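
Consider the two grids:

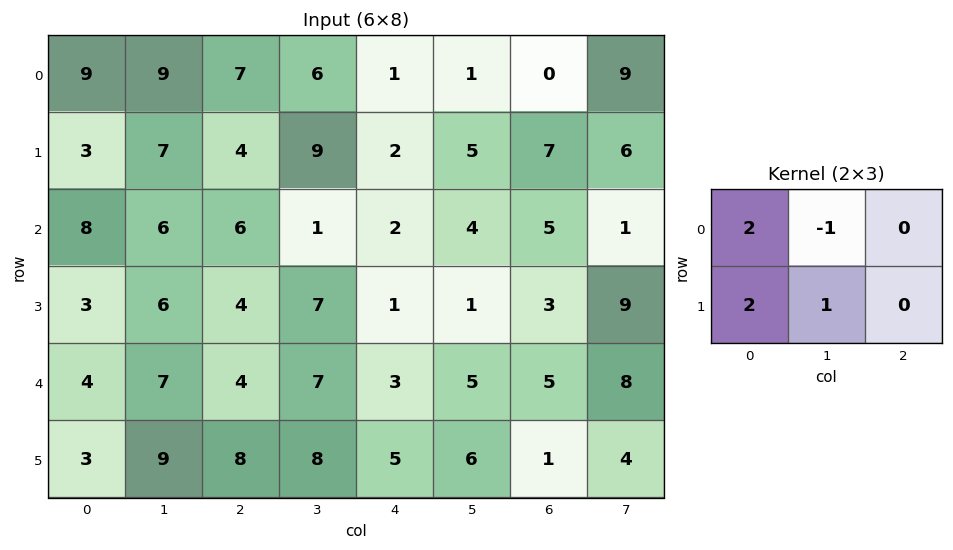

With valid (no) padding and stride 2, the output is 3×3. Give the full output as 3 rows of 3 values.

Output[0,0]: The receptive field on the input at this output position is [9 9 7 / 3 7 4]. Elementwise product with the kernel and sum: 9·2 + 9·-1 + 3·2 + 7·1.

22 25 10
22 26 3
16 25 17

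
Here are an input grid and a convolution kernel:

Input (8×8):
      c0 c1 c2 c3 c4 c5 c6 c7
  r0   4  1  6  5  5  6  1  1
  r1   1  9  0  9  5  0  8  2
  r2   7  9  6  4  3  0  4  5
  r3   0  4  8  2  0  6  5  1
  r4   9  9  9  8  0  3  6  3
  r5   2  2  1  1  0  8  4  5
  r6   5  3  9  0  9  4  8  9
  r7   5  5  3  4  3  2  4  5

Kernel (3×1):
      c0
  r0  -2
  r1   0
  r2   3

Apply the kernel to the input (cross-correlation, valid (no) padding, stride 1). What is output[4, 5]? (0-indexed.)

The receptive field on the input at this output position is [3 / 8 / 4]. Elementwise product with the kernel and sum: 3·-2 + 4·3.

6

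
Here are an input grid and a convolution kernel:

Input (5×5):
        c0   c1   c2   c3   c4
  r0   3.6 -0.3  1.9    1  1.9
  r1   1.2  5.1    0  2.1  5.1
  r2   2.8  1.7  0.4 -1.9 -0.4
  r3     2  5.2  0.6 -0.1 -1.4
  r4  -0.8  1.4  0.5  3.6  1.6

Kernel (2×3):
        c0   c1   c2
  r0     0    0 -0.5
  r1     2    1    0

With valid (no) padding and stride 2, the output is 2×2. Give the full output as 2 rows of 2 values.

6.55 1.15
9 1.3

Output[0,0]: The receptive field on the input at this output position is [3.6 -0.3 1.9 / 1.2 5.1 0]. Elementwise product with the kernel and sum: 1.9·-0.5 + 1.2·2 + 5.1·1.
Output[0,1]: The receptive field on the input at this output position is [1.9 1 1.9 / 0 2.1 5.1]. Elementwise product with the kernel and sum: 1.9·-0.5 + 0·2 + 2.1·1.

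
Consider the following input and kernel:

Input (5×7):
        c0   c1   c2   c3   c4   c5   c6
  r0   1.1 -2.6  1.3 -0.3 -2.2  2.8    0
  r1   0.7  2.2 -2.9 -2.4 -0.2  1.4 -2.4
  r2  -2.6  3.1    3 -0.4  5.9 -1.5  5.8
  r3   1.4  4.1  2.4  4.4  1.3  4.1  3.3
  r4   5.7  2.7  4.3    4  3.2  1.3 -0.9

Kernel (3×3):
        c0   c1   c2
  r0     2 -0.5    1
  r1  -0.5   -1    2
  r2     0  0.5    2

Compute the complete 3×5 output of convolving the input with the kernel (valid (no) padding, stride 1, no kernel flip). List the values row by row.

4 -8.45 15.6 7.45 -1.05
8.45 8.1 10.7 -3.15 15.3
6.2 18.8 17.5 3.65 19.05

Output[0,0]: The receptive field on the input at this output position is [1.1 -2.6 1.3 / 0.7 2.2 -2.9 / -2.6 3.1 3]. Elementwise product with the kernel and sum: 1.1·2 + -2.6·-0.5 + 1.3·1 + 0.7·-0.5 + 2.2·-1 + -2.9·2 + 3.1·0.5 + 3·2.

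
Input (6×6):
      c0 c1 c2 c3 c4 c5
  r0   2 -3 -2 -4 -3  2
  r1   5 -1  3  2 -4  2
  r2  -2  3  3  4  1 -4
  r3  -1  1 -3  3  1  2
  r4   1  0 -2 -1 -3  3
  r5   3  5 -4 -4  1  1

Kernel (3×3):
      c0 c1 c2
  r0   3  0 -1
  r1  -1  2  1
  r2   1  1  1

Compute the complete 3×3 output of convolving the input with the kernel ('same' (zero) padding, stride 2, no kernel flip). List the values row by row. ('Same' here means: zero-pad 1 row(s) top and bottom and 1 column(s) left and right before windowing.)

5 -1 0
0 3 4
9 -8 3

Output[0,0]: The receptive field on the zero-padded input at this output position is [0 0 0 / 0 2 -3 / 0 5 -1]. Elementwise product with the kernel and sum: 0·3 + 0·-1 + 0·-1 + 2·2 + -3·1 + 0·1 + 5·1 + -1·1.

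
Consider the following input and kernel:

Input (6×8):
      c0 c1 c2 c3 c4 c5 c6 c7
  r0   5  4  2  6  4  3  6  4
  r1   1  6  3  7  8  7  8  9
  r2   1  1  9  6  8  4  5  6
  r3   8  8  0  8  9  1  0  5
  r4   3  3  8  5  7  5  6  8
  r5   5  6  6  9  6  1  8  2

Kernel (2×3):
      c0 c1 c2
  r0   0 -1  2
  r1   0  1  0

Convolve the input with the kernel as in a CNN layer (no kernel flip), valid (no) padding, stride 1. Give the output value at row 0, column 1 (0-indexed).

13

The receptive field on the input at this output position is [4 2 6 / 6 3 7]. Elementwise product with the kernel and sum: 2·-1 + 6·2 + 3·1.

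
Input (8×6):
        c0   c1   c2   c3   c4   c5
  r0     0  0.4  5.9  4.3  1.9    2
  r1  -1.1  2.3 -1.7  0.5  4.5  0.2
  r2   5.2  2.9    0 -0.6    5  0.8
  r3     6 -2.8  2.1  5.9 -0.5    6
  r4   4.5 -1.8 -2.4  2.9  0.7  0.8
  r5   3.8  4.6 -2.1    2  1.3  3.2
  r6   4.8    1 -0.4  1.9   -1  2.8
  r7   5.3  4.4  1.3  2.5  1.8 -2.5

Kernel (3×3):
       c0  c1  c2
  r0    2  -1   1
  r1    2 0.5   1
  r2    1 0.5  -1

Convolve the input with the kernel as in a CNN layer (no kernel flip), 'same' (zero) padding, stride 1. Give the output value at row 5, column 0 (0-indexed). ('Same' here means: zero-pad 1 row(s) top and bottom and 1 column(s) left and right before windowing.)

1.6

The receptive field on the zero-padded input at this output position is [0 4.5 -1.8 / 0 3.8 4.6 / 0 4.8 1]. Elementwise product with the kernel and sum: 0·2 + 4.5·-1 + -1.8·1 + 0·2 + 3.8·0.5 + 4.6·1 + 0·1 + 4.8·0.5 + 1·-1.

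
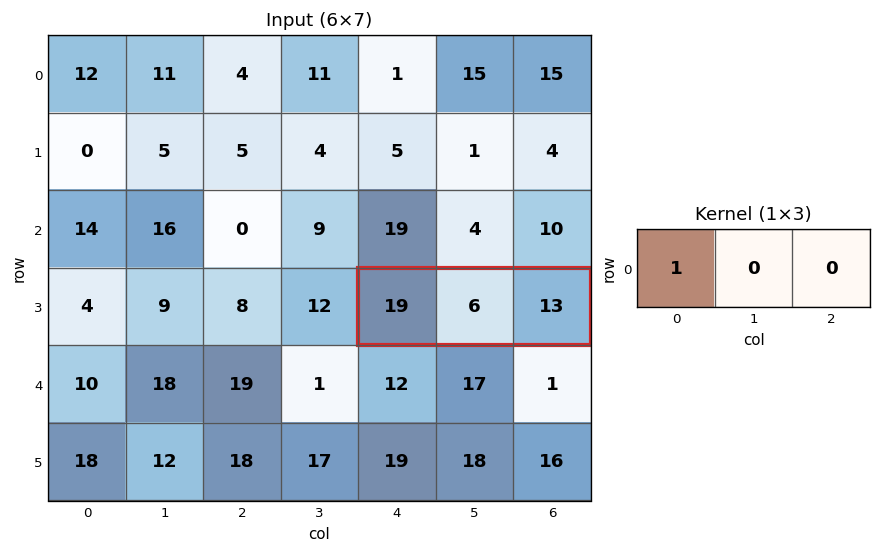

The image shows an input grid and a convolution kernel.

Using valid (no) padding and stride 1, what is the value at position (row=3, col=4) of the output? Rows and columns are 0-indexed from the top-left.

The receptive field on the input at this output position is [19 6 13]. Elementwise product with the kernel and sum: 19·1.

19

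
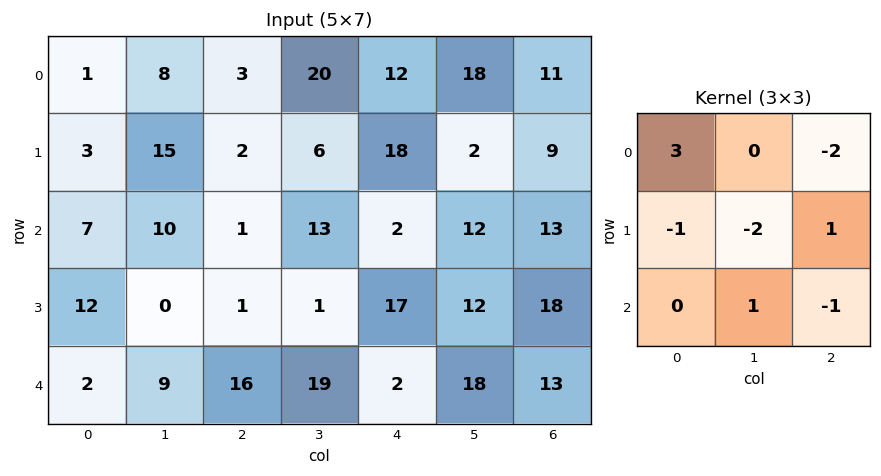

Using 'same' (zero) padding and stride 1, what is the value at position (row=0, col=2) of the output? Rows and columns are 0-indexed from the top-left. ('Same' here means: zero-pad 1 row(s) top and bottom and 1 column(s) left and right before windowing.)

The receptive field on the zero-padded input at this output position is [0 0 0 / 8 3 20 / 15 2 6]. Elementwise product with the kernel and sum: 0·3 + 0·-2 + 8·-1 + 3·-2 + 20·1 + 2·1 + 6·-1.

2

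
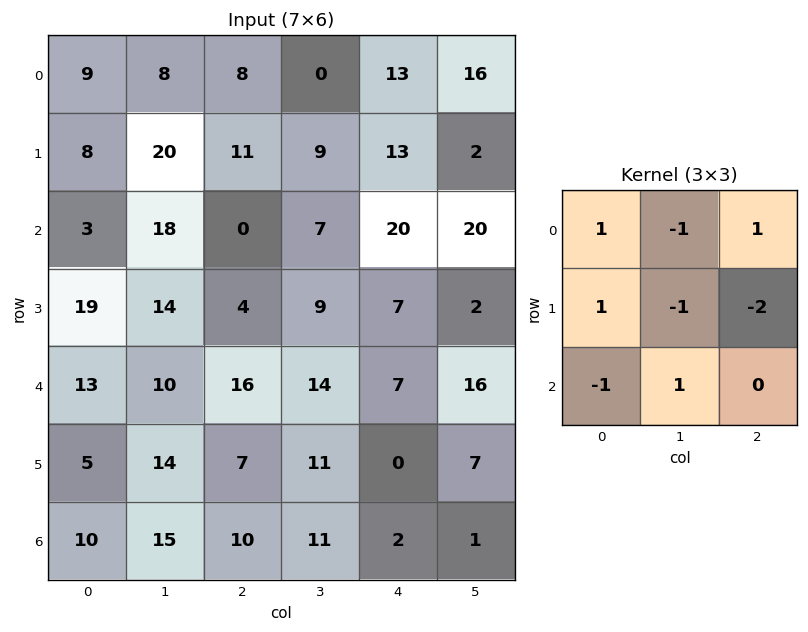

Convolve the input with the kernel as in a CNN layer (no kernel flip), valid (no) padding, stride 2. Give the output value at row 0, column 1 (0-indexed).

The receptive field on the input at this output position is [8 0 13 / 11 9 13 / 0 7 20]. Elementwise product with the kernel and sum: 8·1 + 0·-1 + 13·1 + 11·1 + 9·-1 + 13·-2 + 0·-1 + 7·1.

4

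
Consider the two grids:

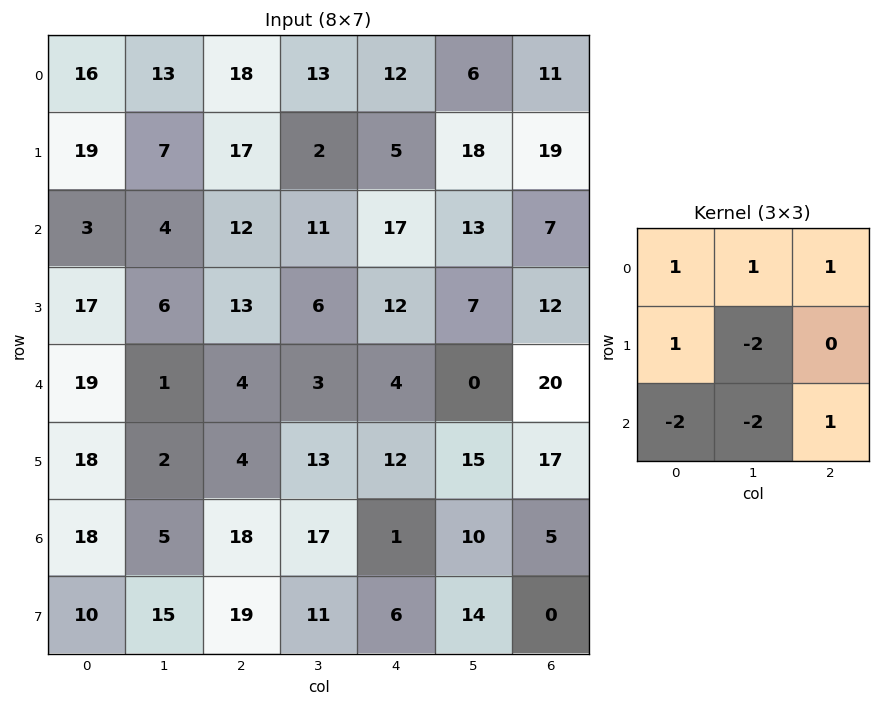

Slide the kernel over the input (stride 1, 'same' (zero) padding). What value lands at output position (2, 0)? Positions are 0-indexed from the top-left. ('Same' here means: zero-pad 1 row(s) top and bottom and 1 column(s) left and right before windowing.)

The receptive field on the zero-padded input at this output position is [0 19 7 / 0 3 4 / 0 17 6]. Elementwise product with the kernel and sum: 0·1 + 19·1 + 7·1 + 0·1 + 3·-2 + 0·-2 + 17·-2 + 6·1.

-8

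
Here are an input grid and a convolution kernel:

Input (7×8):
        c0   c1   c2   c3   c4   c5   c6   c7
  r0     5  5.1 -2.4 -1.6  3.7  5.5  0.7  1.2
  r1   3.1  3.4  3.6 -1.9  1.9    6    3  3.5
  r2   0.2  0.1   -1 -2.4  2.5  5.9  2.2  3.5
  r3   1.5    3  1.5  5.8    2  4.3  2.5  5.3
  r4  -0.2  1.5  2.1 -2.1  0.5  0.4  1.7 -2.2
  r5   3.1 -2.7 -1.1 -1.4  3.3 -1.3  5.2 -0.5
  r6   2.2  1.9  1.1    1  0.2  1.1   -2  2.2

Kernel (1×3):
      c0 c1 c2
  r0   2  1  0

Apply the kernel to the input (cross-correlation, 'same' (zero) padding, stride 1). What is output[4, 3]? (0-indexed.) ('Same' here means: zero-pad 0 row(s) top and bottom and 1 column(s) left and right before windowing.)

The receptive field on the zero-padded input at this output position is [2.1 -2.1 0.5]. Elementwise product with the kernel and sum: 2.1·2 + -2.1·1.

2.1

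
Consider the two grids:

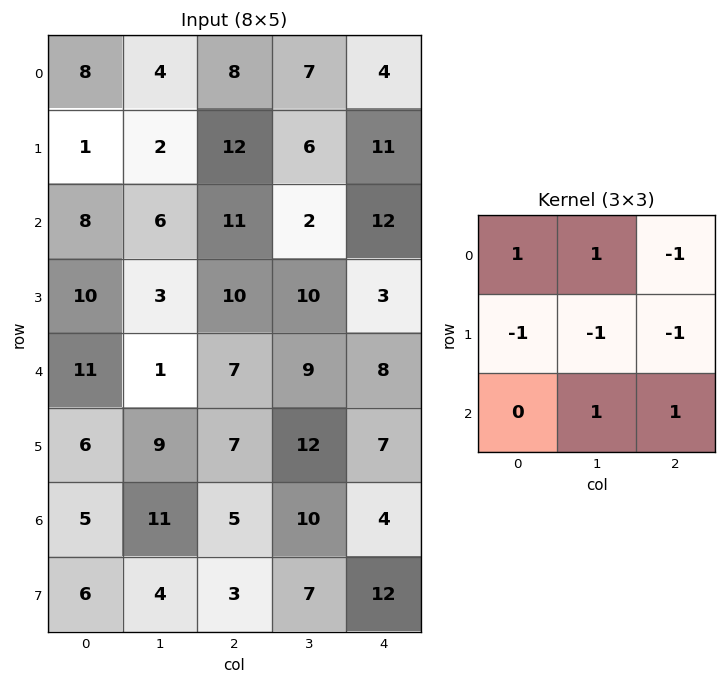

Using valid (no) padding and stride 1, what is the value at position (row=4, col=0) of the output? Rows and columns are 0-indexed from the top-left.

The receptive field on the input at this output position is [11 1 7 / 6 9 7 / 5 11 5]. Elementwise product with the kernel and sum: 11·1 + 1·1 + 7·-1 + 6·-1 + 9·-1 + 7·-1 + 11·1 + 5·1.

-1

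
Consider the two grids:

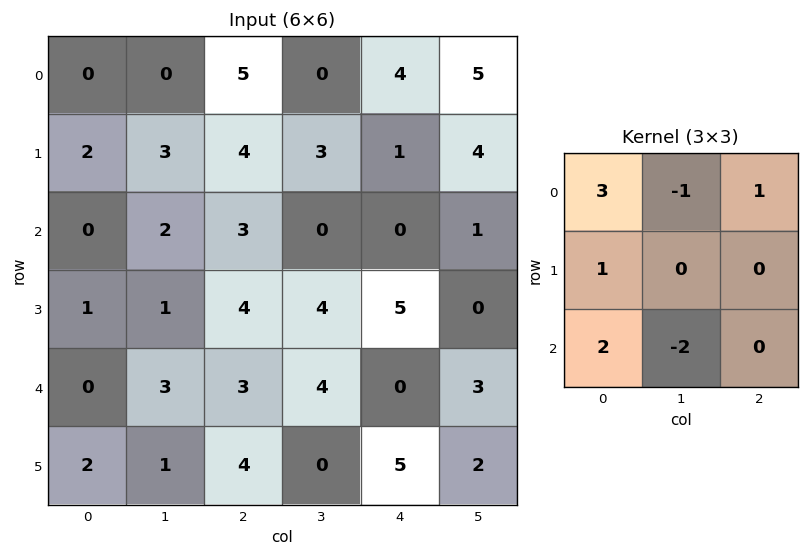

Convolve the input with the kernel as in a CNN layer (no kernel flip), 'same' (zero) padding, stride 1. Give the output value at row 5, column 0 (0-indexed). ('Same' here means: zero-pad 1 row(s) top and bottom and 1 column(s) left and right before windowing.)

The receptive field on the zero-padded input at this output position is [0 0 3 / 0 2 1 / 0 0 0]. Elementwise product with the kernel and sum: 0·3 + 0·-1 + 3·1 + 0·1 + 0·2 + 0·-2.

3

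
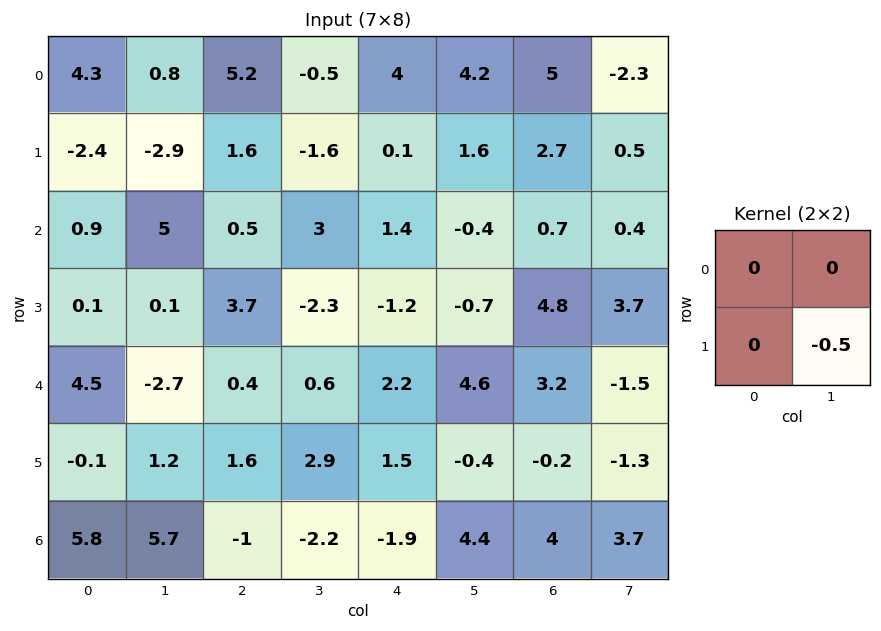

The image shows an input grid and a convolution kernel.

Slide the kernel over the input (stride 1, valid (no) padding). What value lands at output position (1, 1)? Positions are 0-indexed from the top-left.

-0.25

The receptive field on the input at this output position is [-2.9 1.6 / 5 0.5]. Elementwise product with the kernel and sum: 0.5·-0.5.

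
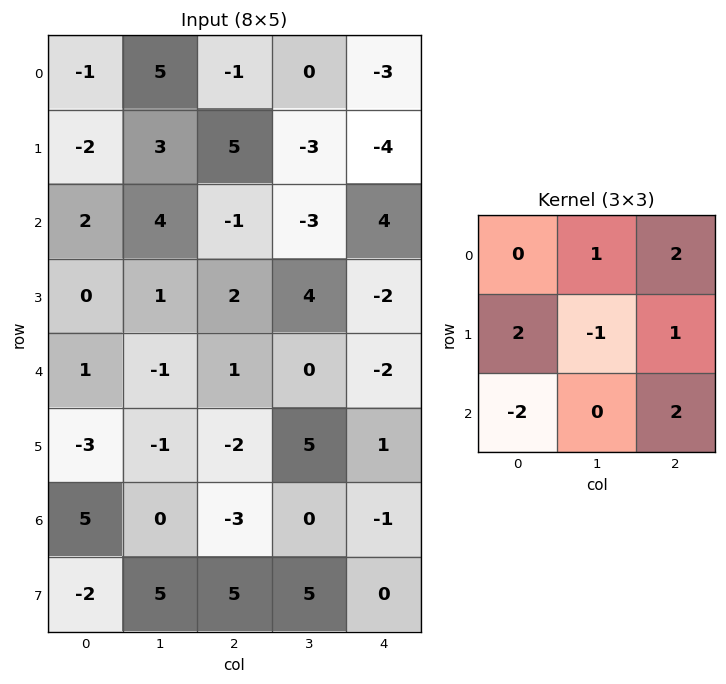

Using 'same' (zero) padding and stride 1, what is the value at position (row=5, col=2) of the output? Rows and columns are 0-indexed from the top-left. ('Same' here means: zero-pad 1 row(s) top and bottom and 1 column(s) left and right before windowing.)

The receptive field on the zero-padded input at this output position is [-1 1 0 / -1 -2 5 / 0 -3 0]. Elementwise product with the kernel and sum: 1·1 + 0·2 + -1·2 + -2·-1 + 5·1 + 0·-2 + 0·2.

6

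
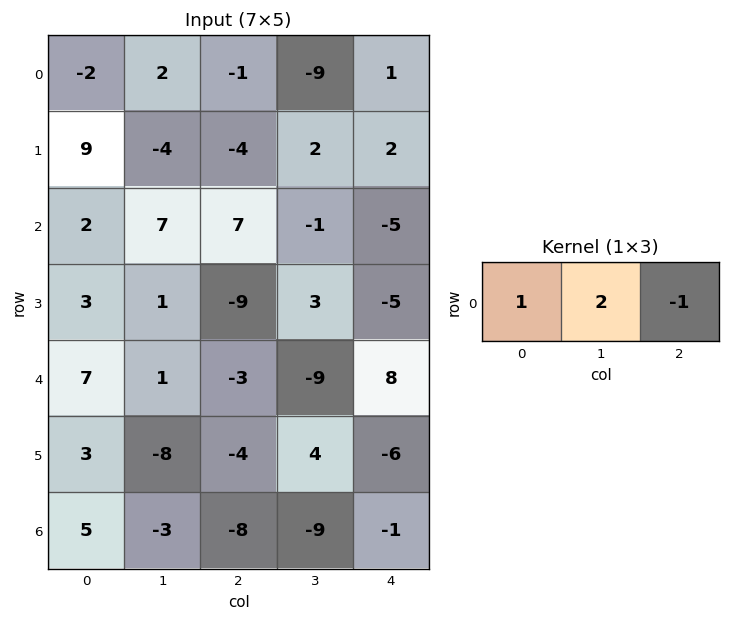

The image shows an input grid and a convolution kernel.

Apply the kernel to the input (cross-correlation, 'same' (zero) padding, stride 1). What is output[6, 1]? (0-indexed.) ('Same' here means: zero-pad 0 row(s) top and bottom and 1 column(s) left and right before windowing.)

7

The receptive field on the zero-padded input at this output position is [5 -3 -8]. Elementwise product with the kernel and sum: 5·1 + -3·2 + -8·-1.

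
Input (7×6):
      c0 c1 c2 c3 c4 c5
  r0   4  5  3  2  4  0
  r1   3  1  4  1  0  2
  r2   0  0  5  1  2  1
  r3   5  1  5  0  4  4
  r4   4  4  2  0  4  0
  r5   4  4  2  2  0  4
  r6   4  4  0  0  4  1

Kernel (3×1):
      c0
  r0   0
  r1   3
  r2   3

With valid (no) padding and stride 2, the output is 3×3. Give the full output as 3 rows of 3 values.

Output[0,0]: The receptive field on the input at this output position is [4 / 3 / 0]. Elementwise product with the kernel and sum: 3·3 + 0·3.
Output[0,1]: The receptive field on the input at this output position is [3 / 4 / 5]. Elementwise product with the kernel and sum: 4·3 + 5·3.

9 27 6
27 21 24
24 6 12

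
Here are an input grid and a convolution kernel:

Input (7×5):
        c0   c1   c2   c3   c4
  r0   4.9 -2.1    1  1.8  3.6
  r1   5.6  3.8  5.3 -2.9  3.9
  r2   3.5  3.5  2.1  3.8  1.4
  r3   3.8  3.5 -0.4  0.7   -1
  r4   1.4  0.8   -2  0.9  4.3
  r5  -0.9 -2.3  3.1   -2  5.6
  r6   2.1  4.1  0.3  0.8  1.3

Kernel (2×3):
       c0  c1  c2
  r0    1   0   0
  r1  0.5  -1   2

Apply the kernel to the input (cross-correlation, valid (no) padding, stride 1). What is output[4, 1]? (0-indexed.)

The receptive field on the input at this output position is [0.8 -2 0.9 / -2.3 3.1 -2]. Elementwise product with the kernel and sum: 0.8·1 + -2.3·0.5 + 3.1·-1 + -2·2.

-7.45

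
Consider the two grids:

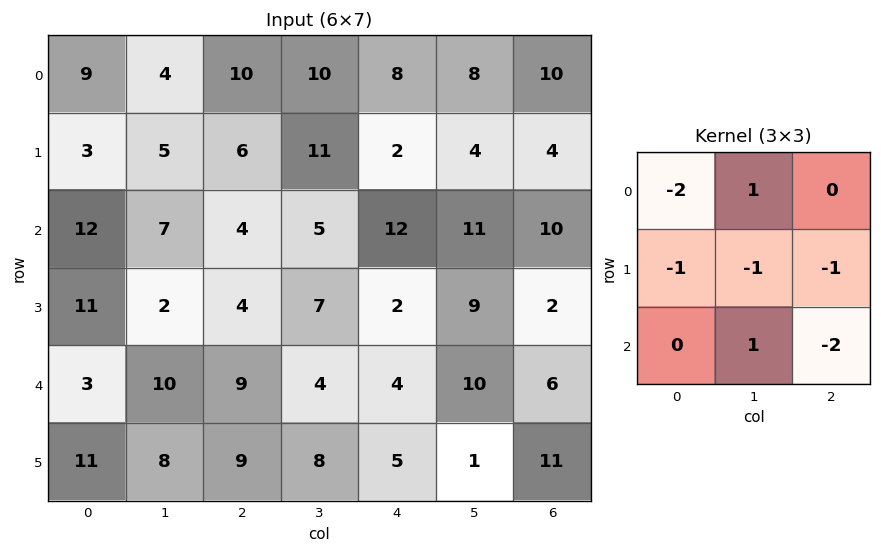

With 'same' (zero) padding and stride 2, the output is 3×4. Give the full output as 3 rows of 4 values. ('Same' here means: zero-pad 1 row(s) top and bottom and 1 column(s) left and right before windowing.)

Output[0,0]: The receptive field on the zero-padded input at this output position is [0 0 0 / 0 9 4 / 0 3 5]. Elementwise product with the kernel and sum: 0·-2 + 0·1 + 0·-1 + 9·-1 + 4·-1 + 3·1 + 5·-2.

-20 -40 -32 -14
-9 -30 -64 -23
-7 -30 -27 -21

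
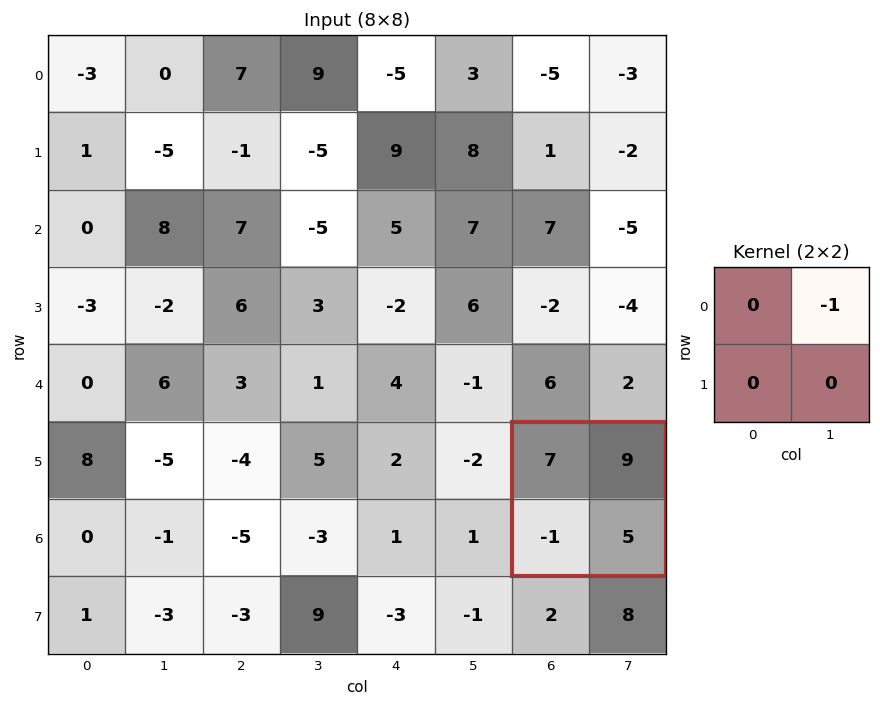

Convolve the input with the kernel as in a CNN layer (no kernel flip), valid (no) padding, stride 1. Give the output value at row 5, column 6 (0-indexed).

The receptive field on the input at this output position is [7 9 / -1 5]. Elementwise product with the kernel and sum: 9·-1.

-9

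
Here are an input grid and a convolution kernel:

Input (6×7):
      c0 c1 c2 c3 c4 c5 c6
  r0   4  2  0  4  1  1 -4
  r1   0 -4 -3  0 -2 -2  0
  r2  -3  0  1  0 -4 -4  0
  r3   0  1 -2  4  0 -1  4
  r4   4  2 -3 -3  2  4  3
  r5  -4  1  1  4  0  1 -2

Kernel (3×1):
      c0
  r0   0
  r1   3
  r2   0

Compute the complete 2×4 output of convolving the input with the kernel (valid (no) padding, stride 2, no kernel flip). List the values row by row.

Output[0,0]: The receptive field on the input at this output position is [4 / 0 / -3]. Elementwise product with the kernel and sum: 0·3.

0 -9 -6 0
0 -6 0 12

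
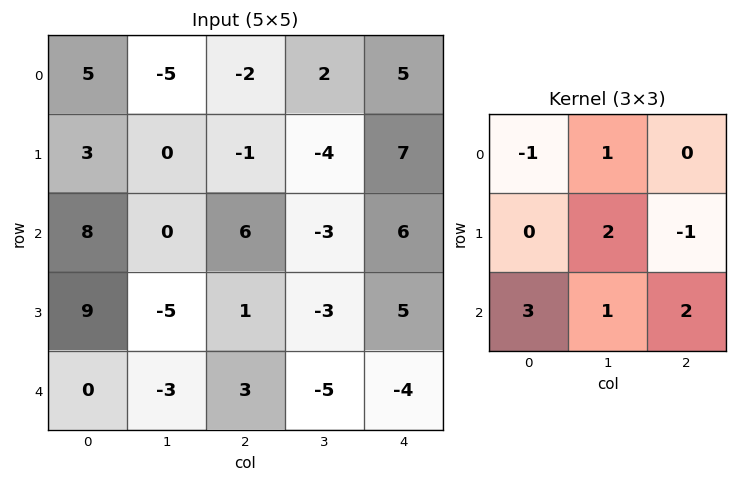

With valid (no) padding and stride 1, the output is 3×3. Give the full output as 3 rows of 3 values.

27 5 16
15 -6 -5
-16 -5 -24

Output[0,0]: The receptive field on the input at this output position is [5 -5 -2 / 3 0 -1 / 8 0 6]. Elementwise product with the kernel and sum: 5·-1 + -5·1 + 0·2 + -1·-1 + 8·3 + 0·1 + 6·2.
Output[0,1]: The receptive field on the input at this output position is [-5 -2 2 / 0 -1 -4 / 0 6 -3]. Elementwise product with the kernel and sum: -5·-1 + -2·1 + -1·2 + -4·-1 + 0·3 + 6·1 + -3·2.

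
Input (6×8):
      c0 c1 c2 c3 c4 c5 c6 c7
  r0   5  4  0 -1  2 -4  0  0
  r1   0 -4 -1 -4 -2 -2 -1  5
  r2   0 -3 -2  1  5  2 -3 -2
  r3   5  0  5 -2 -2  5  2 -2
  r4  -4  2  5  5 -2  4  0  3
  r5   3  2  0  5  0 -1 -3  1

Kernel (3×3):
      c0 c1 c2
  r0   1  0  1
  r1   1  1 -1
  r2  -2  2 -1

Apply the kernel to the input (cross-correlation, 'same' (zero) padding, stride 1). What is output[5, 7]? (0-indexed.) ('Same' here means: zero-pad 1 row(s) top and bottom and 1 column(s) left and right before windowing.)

-2

The receptive field on the zero-padded input at this output position is [0 3 0 / -3 1 0 / 0 0 0]. Elementwise product with the kernel and sum: 0·1 + 0·1 + -3·1 + 1·1 + 0·-1 + 0·-2 + 0·2 + 0·-1.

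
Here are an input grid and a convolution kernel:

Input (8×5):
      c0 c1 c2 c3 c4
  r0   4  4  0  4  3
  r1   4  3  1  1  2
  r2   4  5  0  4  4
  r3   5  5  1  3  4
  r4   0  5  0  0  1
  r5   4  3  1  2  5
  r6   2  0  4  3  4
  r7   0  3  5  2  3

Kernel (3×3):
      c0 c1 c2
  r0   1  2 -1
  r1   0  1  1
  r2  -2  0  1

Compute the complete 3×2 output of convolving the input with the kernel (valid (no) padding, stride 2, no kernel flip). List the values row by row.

Output[0,0]: The receptive field on the input at this output position is [4 4 0 / 4 3 1 / 4 5 0]. Elementwise product with the kernel and sum: 4·1 + 4·2 + 0·-1 + 3·1 + 1·1 + 4·-2 + 0·1.
Output[0,1]: The receptive field on the input at this output position is [0 4 3 / 1 1 2 / 0 4 4]. Elementwise product with the kernel and sum: 0·1 + 4·2 + 3·-1 + 1·1 + 2·1 + 0·-2 + 4·1.

8 12
20 12
14 2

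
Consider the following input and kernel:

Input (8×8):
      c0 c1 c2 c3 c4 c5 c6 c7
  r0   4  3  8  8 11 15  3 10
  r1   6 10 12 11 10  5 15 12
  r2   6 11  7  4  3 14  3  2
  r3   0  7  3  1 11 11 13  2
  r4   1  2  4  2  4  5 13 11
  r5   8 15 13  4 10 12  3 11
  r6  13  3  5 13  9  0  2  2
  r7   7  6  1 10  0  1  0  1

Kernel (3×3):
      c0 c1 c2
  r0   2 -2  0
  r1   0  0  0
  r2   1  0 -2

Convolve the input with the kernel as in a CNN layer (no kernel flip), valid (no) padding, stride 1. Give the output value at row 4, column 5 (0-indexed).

The receptive field on the input at this output position is [5 13 11 / 12 3 11 / 0 2 2]. Elementwise product with the kernel and sum: 5·2 + 13·-2 + 0·1 + 2·-2.

-20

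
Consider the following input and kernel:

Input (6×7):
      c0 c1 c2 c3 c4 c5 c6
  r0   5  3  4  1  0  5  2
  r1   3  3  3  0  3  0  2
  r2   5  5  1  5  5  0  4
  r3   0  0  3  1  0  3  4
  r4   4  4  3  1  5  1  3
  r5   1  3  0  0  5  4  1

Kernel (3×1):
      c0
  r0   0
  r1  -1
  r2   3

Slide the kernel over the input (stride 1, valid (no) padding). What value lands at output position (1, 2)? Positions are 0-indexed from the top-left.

8

The receptive field on the input at this output position is [3 / 1 / 3]. Elementwise product with the kernel and sum: 1·-1 + 3·3.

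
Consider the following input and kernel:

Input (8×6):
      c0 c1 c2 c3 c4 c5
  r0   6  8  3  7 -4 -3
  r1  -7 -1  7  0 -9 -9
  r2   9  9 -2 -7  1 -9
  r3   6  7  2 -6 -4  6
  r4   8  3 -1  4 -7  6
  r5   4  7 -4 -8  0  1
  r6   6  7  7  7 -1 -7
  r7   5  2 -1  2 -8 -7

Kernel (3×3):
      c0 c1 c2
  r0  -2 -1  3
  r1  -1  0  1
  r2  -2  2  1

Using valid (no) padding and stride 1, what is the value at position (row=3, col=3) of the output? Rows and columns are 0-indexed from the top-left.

The receptive field on the input at this output position is [-6 -4 6 / 4 -7 6 / -8 0 1]. Elementwise product with the kernel and sum: -6·-2 + -4·-1 + 6·3 + 4·-1 + 6·1 + -8·-2 + 0·2 + 1·1.

53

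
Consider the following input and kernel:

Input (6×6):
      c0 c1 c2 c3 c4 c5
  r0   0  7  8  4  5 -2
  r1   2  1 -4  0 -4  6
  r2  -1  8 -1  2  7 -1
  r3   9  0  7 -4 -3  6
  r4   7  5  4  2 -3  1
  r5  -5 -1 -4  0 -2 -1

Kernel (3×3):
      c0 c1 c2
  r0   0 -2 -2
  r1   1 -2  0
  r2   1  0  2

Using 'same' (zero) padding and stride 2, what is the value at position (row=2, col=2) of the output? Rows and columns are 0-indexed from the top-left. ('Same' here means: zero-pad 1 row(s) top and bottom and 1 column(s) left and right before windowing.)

0

The receptive field on the zero-padded input at this output position is [-4 -3 6 / 2 -3 1 / 0 -2 -1]. Elementwise product with the kernel and sum: -3·-2 + 6·-2 + 2·1 + -3·-2 + 0·1 + -1·2.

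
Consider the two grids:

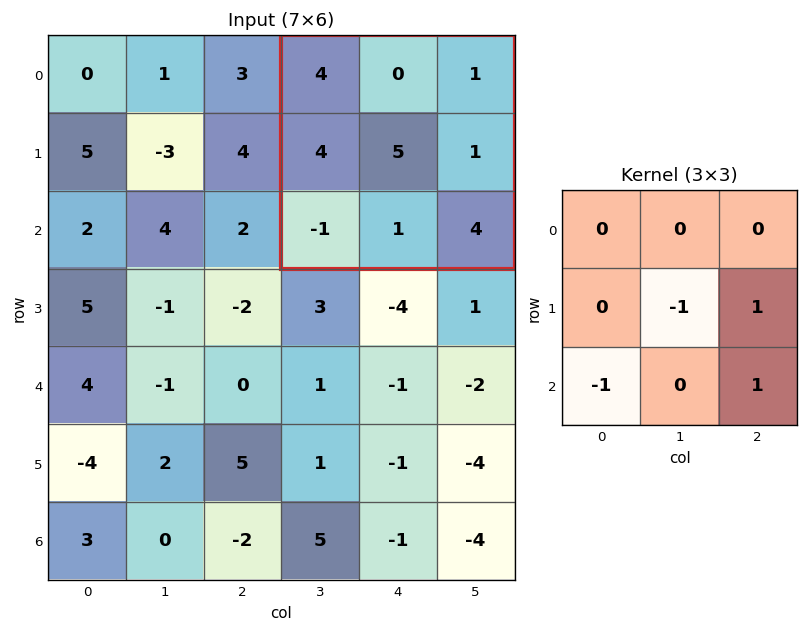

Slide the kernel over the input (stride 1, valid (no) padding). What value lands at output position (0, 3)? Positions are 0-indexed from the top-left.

1

The receptive field on the input at this output position is [4 0 1 / 4 5 1 / -1 1 4]. Elementwise product with the kernel and sum: 5·-1 + 1·1 + -1·-1 + 4·1.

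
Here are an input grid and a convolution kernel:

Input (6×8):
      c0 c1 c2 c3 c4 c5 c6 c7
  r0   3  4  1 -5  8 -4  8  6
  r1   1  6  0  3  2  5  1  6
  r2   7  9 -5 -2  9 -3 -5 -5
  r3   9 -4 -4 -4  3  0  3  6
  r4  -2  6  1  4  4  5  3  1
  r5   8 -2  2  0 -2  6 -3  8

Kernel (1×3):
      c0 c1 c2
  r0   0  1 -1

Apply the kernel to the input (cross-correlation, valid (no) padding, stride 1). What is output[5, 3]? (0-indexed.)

-8

The receptive field on the input at this output position is [0 -2 6]. Elementwise product with the kernel and sum: -2·1 + 6·-1.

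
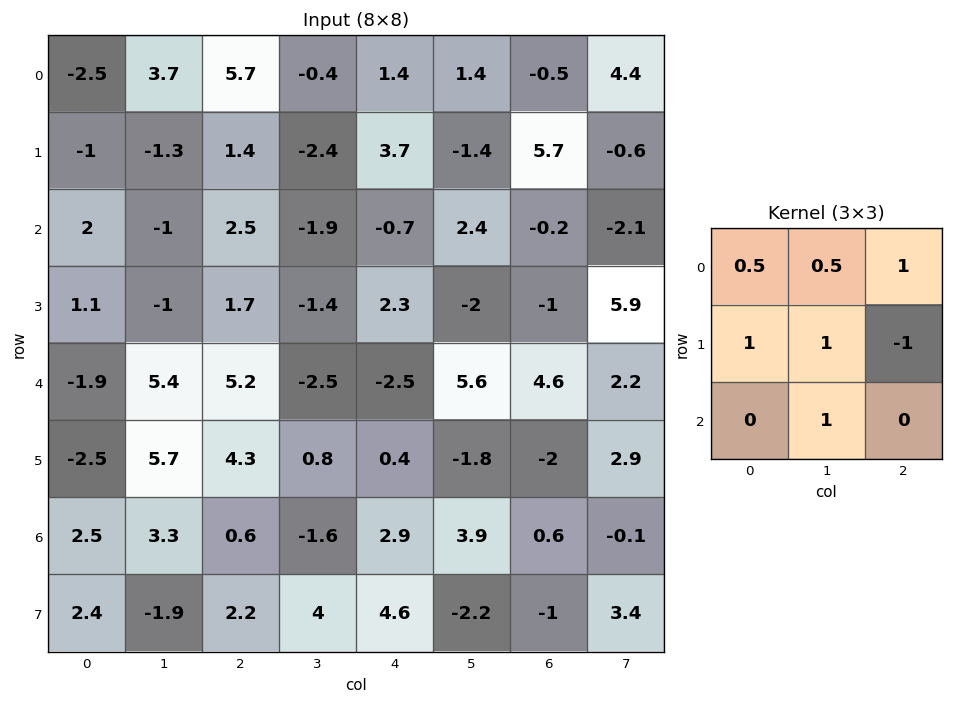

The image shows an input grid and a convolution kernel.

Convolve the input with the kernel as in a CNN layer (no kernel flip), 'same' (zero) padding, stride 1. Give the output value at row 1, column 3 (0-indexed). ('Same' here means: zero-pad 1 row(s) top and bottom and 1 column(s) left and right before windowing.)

The receptive field on the zero-padded input at this output position is [5.7 -0.4 1.4 / 1.4 -2.4 3.7 / 2.5 -1.9 -0.7]. Elementwise product with the kernel and sum: 5.7·0.5 + -0.4·0.5 + 1.4·1 + 1.4·1 + -2.4·1 + 3.7·-1 + -1.9·1.

-2.55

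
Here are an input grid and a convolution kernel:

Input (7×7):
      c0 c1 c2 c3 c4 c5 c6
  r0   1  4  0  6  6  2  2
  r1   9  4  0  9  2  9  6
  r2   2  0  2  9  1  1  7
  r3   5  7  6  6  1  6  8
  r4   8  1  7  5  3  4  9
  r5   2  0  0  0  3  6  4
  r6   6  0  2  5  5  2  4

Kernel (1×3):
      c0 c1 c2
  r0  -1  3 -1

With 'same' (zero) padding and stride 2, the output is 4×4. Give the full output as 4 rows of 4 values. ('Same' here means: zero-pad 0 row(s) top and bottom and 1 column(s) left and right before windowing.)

Output[0,0]: The receptive field on the zero-padded input at this output position is [0 1 4]. Elementwise product with the kernel and sum: 0·-1 + 1·3 + 4·-1.

-1 -10 10 4
6 -3 -7 20
23 15 0 23
18 1 8 10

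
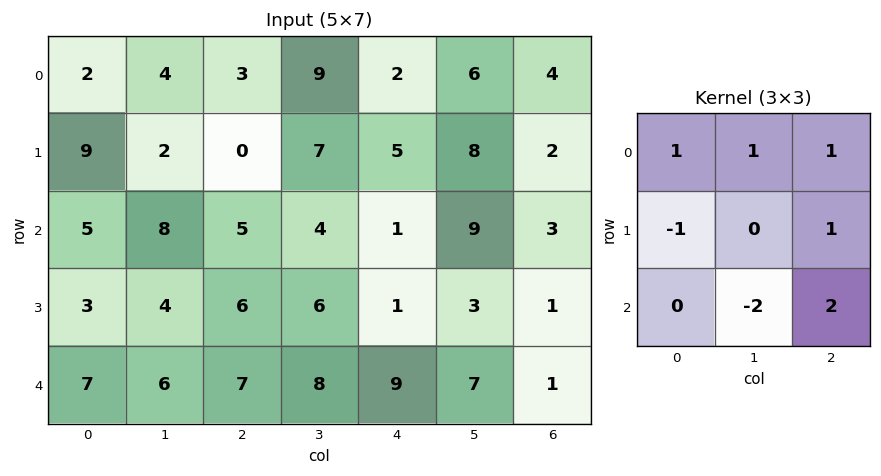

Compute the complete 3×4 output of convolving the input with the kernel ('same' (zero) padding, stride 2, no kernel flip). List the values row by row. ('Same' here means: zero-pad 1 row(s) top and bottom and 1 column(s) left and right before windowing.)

-10 19 3 -10
21 5 29 -1
13 18 9 -3

Output[0,0]: The receptive field on the zero-padded input at this output position is [0 0 0 / 0 2 4 / 0 9 2]. Elementwise product with the kernel and sum: 0·1 + 0·1 + 0·1 + 0·-1 + 4·1 + 9·-2 + 2·2.
Output[0,1]: The receptive field on the zero-padded input at this output position is [0 0 0 / 4 3 9 / 2 0 7]. Elementwise product with the kernel and sum: 0·1 + 0·1 + 0·1 + 4·-1 + 9·1 + 0·-2 + 7·2.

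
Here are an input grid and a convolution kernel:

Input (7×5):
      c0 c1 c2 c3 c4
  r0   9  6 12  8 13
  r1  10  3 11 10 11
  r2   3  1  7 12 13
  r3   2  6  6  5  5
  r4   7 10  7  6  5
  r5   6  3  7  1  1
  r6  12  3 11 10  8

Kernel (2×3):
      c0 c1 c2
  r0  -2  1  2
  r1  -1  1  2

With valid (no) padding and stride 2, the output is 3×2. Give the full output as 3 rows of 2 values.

Output[0,0]: The receptive field on the input at this output position is [9 6 12 / 10 3 11]. Elementwise product with the kernel and sum: 9·-2 + 6·1 + 12·2 + 10·-1 + 3·1 + 11·2.
Output[0,1]: The receptive field on the input at this output position is [12 8 13 / 11 10 11]. Elementwise product with the kernel and sum: 12·-2 + 8·1 + 13·2 + 11·-1 + 10·1 + 11·2.

27 31
25 33
21 -2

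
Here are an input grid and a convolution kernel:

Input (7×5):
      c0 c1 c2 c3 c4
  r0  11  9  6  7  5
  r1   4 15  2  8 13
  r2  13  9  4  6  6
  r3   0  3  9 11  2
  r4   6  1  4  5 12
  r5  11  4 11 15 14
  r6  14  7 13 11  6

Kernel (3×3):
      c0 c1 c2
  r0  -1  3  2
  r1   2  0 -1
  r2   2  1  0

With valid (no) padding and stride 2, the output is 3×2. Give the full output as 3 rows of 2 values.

Output[0,0]: The receptive field on the input at this output position is [11 9 6 / 4 15 2 / 13 9 4]. Elementwise product with the kernel and sum: 11·-1 + 9·3 + 6·2 + 4·2 + 2·-1 + 13·2 + 9·1.

69 30
26 55
51 80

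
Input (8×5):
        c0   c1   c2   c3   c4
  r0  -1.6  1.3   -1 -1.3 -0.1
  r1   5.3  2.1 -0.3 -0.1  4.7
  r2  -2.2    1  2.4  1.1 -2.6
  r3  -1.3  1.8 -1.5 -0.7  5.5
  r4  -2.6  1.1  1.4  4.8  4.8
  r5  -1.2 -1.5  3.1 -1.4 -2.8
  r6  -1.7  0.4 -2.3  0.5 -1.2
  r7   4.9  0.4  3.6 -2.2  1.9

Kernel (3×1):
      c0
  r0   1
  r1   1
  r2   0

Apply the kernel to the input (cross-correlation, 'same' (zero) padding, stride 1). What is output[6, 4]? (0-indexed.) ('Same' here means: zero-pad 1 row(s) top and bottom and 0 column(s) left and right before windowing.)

The receptive field on the zero-padded input at this output position is [-2.8 / -1.2 / 1.9]. Elementwise product with the kernel and sum: -2.8·1 + -1.2·1.

-4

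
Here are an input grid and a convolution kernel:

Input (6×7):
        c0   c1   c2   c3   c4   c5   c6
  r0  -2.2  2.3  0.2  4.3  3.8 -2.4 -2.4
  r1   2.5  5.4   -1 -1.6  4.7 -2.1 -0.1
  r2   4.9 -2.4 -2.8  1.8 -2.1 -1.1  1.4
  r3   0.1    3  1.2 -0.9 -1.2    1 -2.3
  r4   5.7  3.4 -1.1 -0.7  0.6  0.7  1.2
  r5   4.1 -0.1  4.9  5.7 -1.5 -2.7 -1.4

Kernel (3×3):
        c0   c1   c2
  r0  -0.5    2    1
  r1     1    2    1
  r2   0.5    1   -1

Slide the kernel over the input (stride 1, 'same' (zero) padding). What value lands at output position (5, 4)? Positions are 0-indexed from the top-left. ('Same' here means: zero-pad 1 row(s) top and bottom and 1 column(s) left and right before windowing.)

2.25

The receptive field on the zero-padded input at this output position is [-0.7 0.6 0.7 / 5.7 -1.5 -2.7 / 0 0 0]. Elementwise product with the kernel and sum: -0.7·-0.5 + 0.6·2 + 0.7·1 + 5.7·1 + -1.5·2 + -2.7·1 + 0·0.5 + 0·1 + 0·-1.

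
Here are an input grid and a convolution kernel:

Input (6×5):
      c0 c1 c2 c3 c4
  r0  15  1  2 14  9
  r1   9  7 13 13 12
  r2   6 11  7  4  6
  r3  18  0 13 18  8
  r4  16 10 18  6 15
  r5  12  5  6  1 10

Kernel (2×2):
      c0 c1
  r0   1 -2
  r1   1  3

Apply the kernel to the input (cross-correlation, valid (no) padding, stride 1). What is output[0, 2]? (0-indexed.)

The receptive field on the input at this output position is [2 14 / 13 13]. Elementwise product with the kernel and sum: 2·1 + 14·-2 + 13·1 + 13·3.

26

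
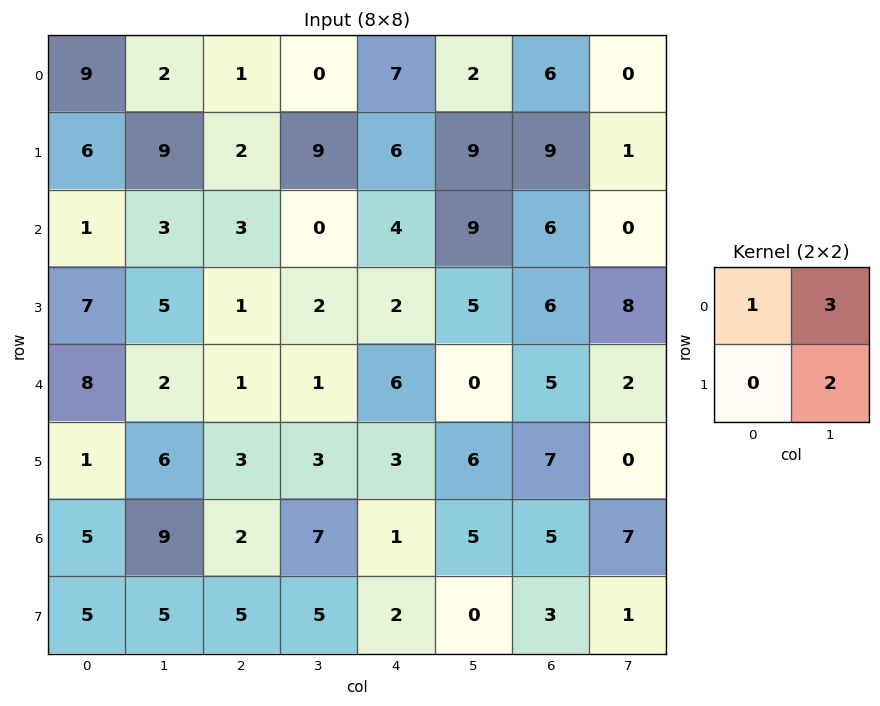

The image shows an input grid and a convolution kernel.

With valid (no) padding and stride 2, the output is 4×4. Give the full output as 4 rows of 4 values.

Output[0,0]: The receptive field on the input at this output position is [9 2 / 6 9]. Elementwise product with the kernel and sum: 9·1 + 2·3 + 9·2.
Output[0,1]: The receptive field on the input at this output position is [1 0 / 2 9]. Elementwise product with the kernel and sum: 1·1 + 0·3 + 9·2.

33 19 31 8
20 7 41 22
26 10 18 11
42 33 16 28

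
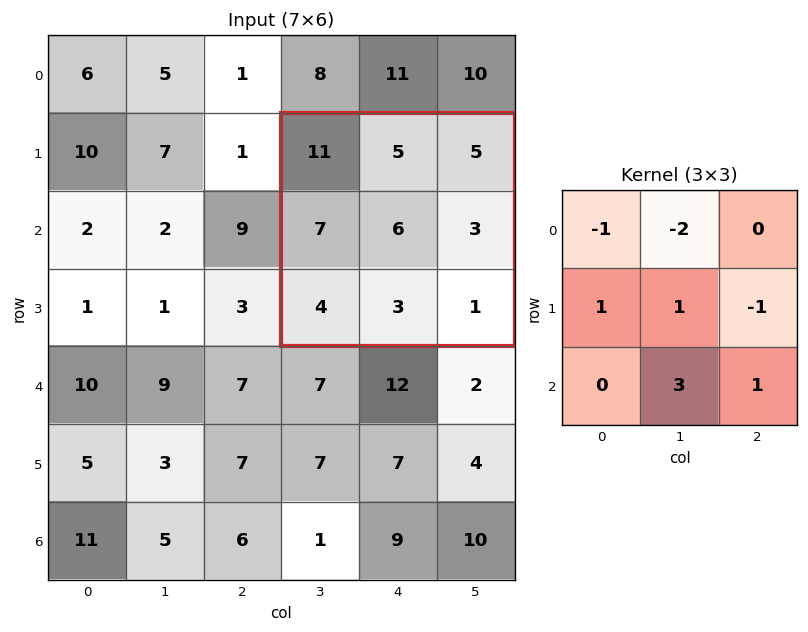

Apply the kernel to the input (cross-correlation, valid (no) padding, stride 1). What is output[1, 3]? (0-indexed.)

-1

The receptive field on the input at this output position is [11 5 5 / 7 6 3 / 4 3 1]. Elementwise product with the kernel and sum: 11·-1 + 5·-2 + 7·1 + 6·1 + 3·-1 + 3·3 + 1·1.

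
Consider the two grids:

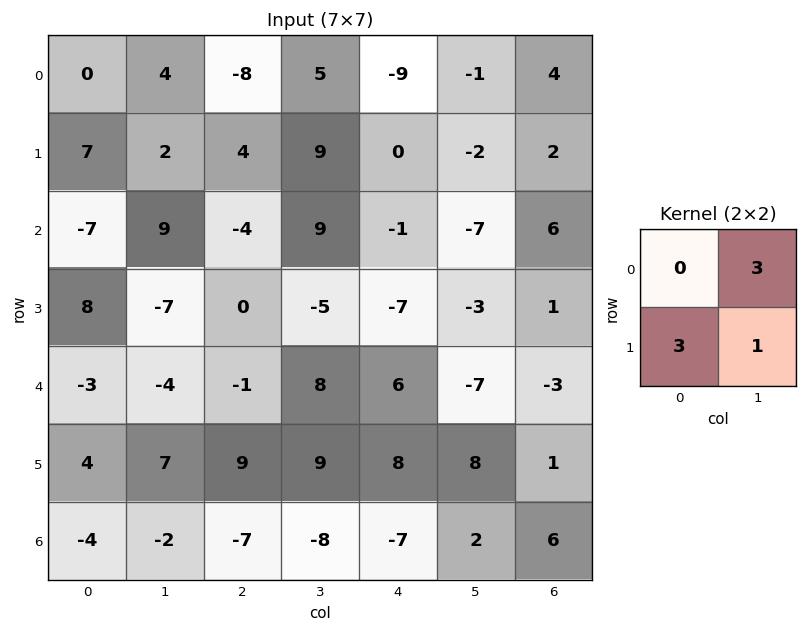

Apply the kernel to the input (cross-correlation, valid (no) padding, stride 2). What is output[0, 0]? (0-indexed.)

35

The receptive field on the input at this output position is [0 4 / 7 2]. Elementwise product with the kernel and sum: 4·3 + 7·3 + 2·1.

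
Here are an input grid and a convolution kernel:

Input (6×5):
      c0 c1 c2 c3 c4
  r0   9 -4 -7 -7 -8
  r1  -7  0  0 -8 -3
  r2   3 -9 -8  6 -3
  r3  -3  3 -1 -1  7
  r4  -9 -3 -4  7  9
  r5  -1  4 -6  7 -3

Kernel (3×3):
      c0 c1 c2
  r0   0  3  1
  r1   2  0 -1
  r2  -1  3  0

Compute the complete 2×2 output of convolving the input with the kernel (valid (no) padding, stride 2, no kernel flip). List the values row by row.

-63 0
-40 31

Output[0,0]: The receptive field on the input at this output position is [9 -4 -7 / -7 0 0 / 3 -9 -8]. Elementwise product with the kernel and sum: -4·3 + -7·1 + -7·2 + 0·-1 + 3·-1 + -9·3.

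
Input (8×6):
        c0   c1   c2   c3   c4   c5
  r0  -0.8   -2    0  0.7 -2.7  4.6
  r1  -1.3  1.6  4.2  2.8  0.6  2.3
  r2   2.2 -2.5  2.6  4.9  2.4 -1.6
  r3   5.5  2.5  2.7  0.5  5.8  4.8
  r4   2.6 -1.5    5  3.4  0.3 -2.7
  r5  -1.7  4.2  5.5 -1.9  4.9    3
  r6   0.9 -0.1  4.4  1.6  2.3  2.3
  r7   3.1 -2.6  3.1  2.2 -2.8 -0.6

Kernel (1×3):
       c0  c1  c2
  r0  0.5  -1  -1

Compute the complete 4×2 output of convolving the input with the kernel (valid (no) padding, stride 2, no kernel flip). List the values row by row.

Output[0,0]: The receptive field on the input at this output position is [-0.8 -2 0]. Elementwise product with the kernel and sum: -0.8·0.5 + -2·-1 + 0·-1.
Output[0,1]: The receptive field on the input at this output position is [0 0.7 -2.7]. Elementwise product with the kernel and sum: 0·0.5 + 0.7·-1 + -2.7·-1.

1.6 2
1 -6
-2.2 -1.2
-3.85 -1.7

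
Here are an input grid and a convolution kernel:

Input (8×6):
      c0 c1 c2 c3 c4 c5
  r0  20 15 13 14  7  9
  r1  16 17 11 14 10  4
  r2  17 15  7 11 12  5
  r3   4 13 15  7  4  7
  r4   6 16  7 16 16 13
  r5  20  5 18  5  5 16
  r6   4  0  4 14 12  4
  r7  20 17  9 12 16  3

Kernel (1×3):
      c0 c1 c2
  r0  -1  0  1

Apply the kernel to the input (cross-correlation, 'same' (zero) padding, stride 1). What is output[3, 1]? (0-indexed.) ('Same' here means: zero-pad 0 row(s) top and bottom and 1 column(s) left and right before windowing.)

11

The receptive field on the zero-padded input at this output position is [4 13 15]. Elementwise product with the kernel and sum: 4·-1 + 15·1.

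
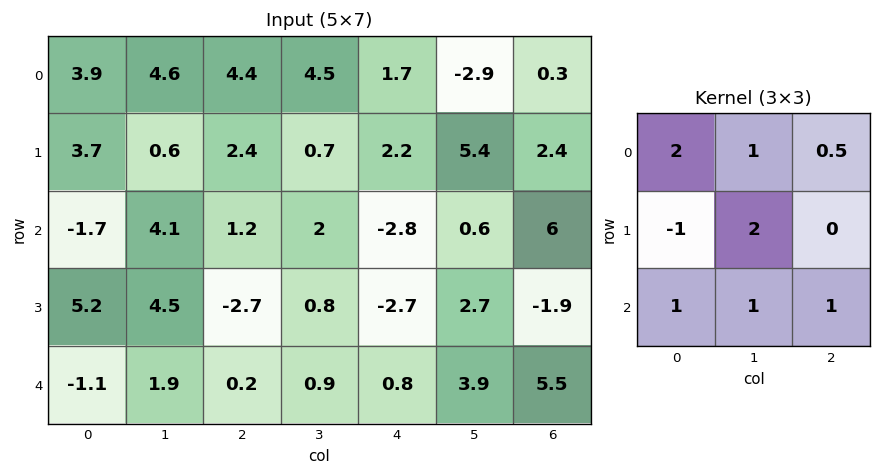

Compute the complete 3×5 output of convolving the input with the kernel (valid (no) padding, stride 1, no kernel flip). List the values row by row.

Output[0,0]: The receptive field on the input at this output position is [3.9 4.6 4.4 / 3.7 0.6 2.4 / -1.7 4.1 1.2]. Elementwise product with the kernel and sum: 3.9·2 + 4.6·1 + 4.4·0.5 + 3.7·-1 + 0.6·2 + -1.7·1 + 4.1·1 + 1.2·1.

15.7 27.35 13.55 12.75 13.05
26.1 4.85 4.8 -0.5 13.1
6.1 3.5 9.2 0.9 16.3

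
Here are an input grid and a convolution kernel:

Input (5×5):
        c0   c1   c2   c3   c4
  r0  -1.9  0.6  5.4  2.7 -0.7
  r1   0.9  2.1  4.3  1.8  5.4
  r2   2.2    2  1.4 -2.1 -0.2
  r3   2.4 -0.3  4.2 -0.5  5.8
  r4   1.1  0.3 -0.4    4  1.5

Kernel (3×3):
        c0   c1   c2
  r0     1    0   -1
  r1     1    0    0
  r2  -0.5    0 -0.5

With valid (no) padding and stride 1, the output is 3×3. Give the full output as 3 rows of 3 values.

-8.2 0.05 9.8
-4.5 2.7 -4.7
2.85 1.65 5.25

Output[0,0]: The receptive field on the input at this output position is [-1.9 0.6 5.4 / 0.9 2.1 4.3 / 2.2 2 1.4]. Elementwise product with the kernel and sum: -1.9·1 + 5.4·-1 + 0.9·1 + 2.2·-0.5 + 1.4·-0.5.
Output[0,1]: The receptive field on the input at this output position is [0.6 5.4 2.7 / 2.1 4.3 1.8 / 2 1.4 -2.1]. Elementwise product with the kernel and sum: 0.6·1 + 2.7·-1 + 2.1·1 + 2·-0.5 + -2.1·-0.5.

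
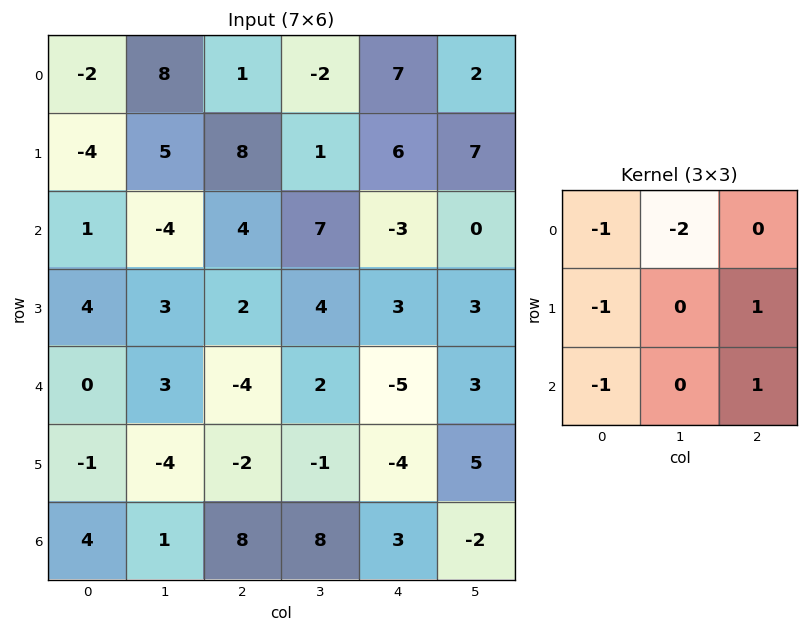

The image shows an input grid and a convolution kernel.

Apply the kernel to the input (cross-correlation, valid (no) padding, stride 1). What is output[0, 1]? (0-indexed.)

-3

The receptive field on the input at this output position is [8 1 -2 / 5 8 1 / -4 4 7]. Elementwise product with the kernel and sum: 8·-1 + 1·-2 + 5·-1 + 1·1 + -4·-1 + 7·1.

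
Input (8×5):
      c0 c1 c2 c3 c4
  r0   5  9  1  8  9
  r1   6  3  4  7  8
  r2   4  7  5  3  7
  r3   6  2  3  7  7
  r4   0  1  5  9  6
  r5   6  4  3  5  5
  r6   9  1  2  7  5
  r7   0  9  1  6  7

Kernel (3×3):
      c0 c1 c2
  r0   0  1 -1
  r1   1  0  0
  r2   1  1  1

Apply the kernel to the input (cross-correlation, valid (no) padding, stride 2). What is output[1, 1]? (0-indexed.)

19

The receptive field on the input at this output position is [5 3 7 / 3 7 7 / 5 9 6]. Elementwise product with the kernel and sum: 3·1 + 7·-1 + 3·1 + 5·1 + 9·1 + 6·1.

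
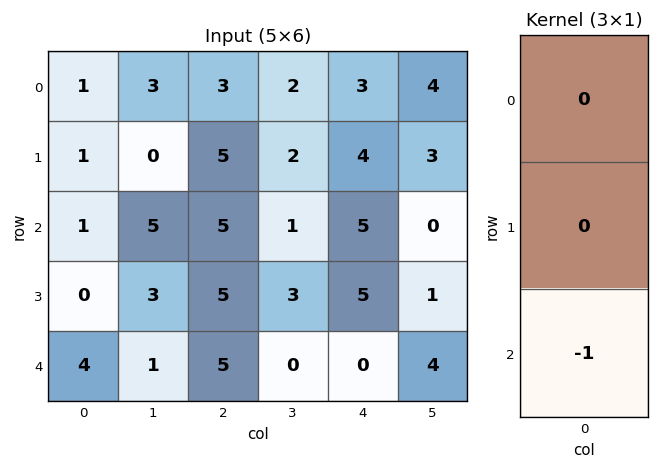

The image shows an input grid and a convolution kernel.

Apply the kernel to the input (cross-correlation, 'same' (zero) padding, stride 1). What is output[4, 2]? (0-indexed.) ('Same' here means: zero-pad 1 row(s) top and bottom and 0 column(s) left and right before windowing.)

The receptive field on the zero-padded input at this output position is [5 / 5 / 0]. Elementwise product with the kernel and sum: 0·-1.

0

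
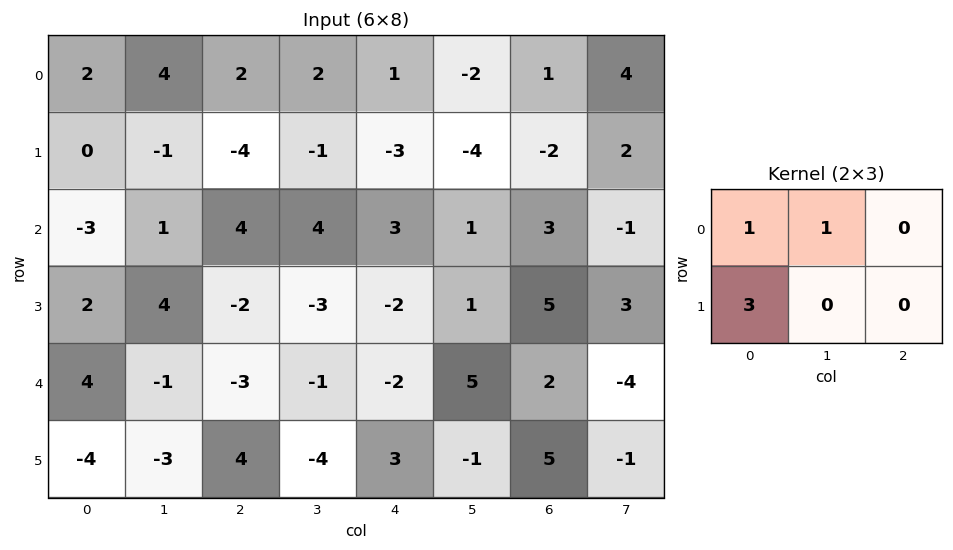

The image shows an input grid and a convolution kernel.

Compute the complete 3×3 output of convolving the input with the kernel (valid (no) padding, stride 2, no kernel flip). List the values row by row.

6 -8 -10
4 2 -2
-9 8 12

Output[0,0]: The receptive field on the input at this output position is [2 4 2 / 0 -1 -4]. Elementwise product with the kernel and sum: 2·1 + 4·1 + 0·3.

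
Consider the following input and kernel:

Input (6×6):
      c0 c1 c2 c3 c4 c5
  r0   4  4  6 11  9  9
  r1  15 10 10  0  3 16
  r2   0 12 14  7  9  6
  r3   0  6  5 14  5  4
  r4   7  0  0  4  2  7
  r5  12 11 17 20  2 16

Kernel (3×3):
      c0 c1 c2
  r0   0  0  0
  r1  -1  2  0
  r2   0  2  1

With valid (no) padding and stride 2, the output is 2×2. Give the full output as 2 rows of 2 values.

Output[0,0]: The receptive field on the input at this output position is [4 4 6 / 15 10 10 / 0 12 14]. Elementwise product with the kernel and sum: 15·-1 + 10·2 + 12·2 + 14·1.

43 13
12 33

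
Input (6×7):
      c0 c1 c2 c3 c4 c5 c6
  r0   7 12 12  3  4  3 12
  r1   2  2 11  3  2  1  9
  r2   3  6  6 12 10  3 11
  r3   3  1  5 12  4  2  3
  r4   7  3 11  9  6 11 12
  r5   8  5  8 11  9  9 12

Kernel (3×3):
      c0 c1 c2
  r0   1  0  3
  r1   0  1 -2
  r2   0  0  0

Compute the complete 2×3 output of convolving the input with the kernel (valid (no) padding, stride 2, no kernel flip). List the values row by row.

23 23 23
12 40 39

Output[0,0]: The receptive field on the input at this output position is [7 12 12 / 2 2 11 / 3 6 6]. Elementwise product with the kernel and sum: 7·1 + 12·3 + 2·1 + 11·-2.
Output[0,1]: The receptive field on the input at this output position is [12 3 4 / 11 3 2 / 6 12 10]. Elementwise product with the kernel and sum: 12·1 + 4·3 + 3·1 + 2·-2.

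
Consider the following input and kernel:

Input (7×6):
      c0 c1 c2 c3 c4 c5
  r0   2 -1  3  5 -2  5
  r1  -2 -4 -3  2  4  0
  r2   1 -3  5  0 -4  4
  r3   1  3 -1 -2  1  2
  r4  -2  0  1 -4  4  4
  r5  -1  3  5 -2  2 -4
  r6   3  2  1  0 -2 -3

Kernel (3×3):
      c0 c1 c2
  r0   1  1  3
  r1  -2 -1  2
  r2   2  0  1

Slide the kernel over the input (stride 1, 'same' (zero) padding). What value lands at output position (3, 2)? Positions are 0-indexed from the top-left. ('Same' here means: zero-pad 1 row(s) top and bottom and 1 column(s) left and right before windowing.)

-11

The receptive field on the zero-padded input at this output position is [-3 5 0 / 3 -1 -2 / 0 1 -4]. Elementwise product with the kernel and sum: -3·1 + 5·1 + 0·3 + 3·-2 + -1·-1 + -2·2 + 0·2 + -4·1.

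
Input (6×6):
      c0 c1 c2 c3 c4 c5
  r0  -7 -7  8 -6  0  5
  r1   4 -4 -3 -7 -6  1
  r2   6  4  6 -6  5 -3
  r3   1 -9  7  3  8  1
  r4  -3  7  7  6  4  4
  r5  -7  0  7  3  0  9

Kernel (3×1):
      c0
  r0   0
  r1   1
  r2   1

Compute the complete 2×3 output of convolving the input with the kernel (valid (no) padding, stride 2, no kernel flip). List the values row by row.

10 3 -1
-2 14 12

Output[0,0]: The receptive field on the input at this output position is [-7 / 4 / 6]. Elementwise product with the kernel and sum: 4·1 + 6·1.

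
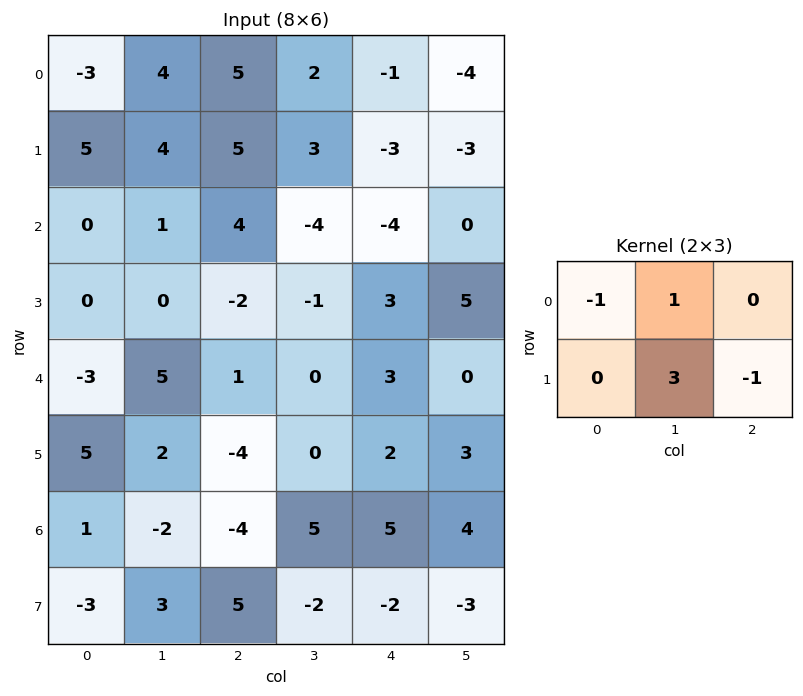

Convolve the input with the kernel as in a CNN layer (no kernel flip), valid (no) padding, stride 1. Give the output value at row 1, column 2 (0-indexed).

The receptive field on the input at this output position is [5 3 -3 / 4 -4 -4]. Elementwise product with the kernel and sum: 5·-1 + 3·1 + -4·3 + -4·-1.

-10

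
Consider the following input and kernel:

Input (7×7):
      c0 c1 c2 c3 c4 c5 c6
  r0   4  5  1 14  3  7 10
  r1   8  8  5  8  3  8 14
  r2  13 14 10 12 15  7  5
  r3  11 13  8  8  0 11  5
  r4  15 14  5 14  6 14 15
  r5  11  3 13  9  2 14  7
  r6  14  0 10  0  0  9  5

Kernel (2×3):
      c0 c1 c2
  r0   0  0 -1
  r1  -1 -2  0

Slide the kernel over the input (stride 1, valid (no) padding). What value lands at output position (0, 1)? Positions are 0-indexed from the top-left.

-32

The receptive field on the input at this output position is [5 1 14 / 8 5 8]. Elementwise product with the kernel and sum: 14·-1 + 8·-1 + 5·-2.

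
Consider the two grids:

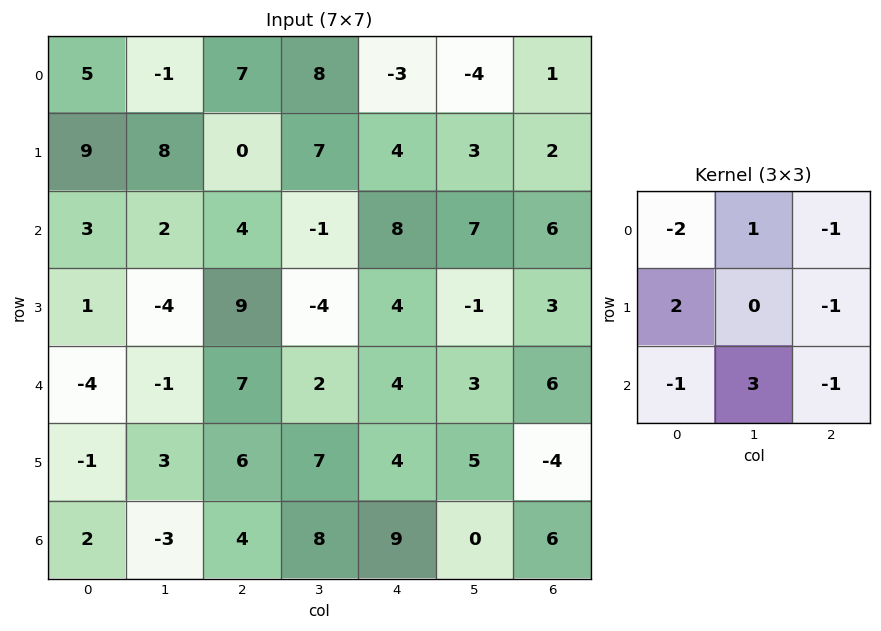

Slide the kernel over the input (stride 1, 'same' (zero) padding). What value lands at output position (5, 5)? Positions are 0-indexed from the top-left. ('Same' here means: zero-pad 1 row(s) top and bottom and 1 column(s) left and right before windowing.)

The receptive field on the zero-padded input at this output position is [4 3 6 / 4 5 -4 / 9 0 6]. Elementwise product with the kernel and sum: 4·-2 + 3·1 + 6·-1 + 4·2 + -4·-1 + 9·-1 + 0·3 + 6·-1.

-14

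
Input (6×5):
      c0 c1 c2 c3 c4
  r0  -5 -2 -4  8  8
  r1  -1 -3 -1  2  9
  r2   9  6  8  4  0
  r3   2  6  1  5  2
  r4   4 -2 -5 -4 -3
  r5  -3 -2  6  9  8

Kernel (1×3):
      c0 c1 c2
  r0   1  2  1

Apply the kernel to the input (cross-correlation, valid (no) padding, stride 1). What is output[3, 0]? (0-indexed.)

15

The receptive field on the input at this output position is [2 6 1]. Elementwise product with the kernel and sum: 2·1 + 6·2 + 1·1.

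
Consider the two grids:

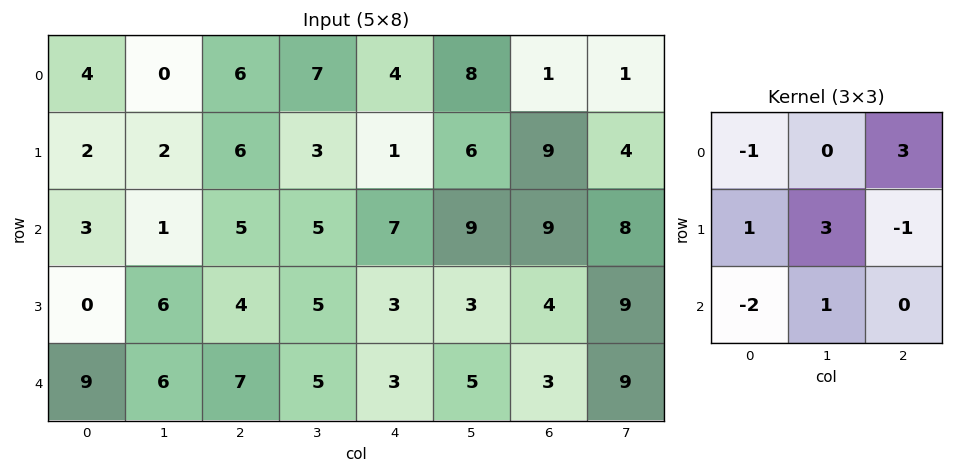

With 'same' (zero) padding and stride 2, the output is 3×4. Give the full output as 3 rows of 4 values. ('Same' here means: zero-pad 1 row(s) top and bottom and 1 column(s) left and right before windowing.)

Output[0,0]: The receptive field on the zero-padded input at this output position is [0 0 0 / 0 4 0 / 0 2 2]. Elementwise product with the kernel and sum: 0·-1 + 0·3 + 0·1 + 4·3 + 0·-1 + 0·-2 + 2·1.

14 13 6 7
14 10 25 32
39 31 13 29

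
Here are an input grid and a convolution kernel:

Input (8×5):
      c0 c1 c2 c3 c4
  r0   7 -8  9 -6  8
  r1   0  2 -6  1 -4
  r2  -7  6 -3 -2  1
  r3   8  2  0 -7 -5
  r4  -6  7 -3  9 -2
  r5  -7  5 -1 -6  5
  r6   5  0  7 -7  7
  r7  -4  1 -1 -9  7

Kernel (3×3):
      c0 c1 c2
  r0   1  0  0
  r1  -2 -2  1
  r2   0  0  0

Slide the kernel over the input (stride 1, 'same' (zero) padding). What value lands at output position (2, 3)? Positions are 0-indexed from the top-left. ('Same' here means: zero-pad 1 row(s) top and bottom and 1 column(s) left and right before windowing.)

The receptive field on the zero-padded input at this output position is [-6 1 -4 / -3 -2 1 / 0 -7 -5]. Elementwise product with the kernel and sum: -6·1 + -3·-2 + -2·-2 + 1·1.

5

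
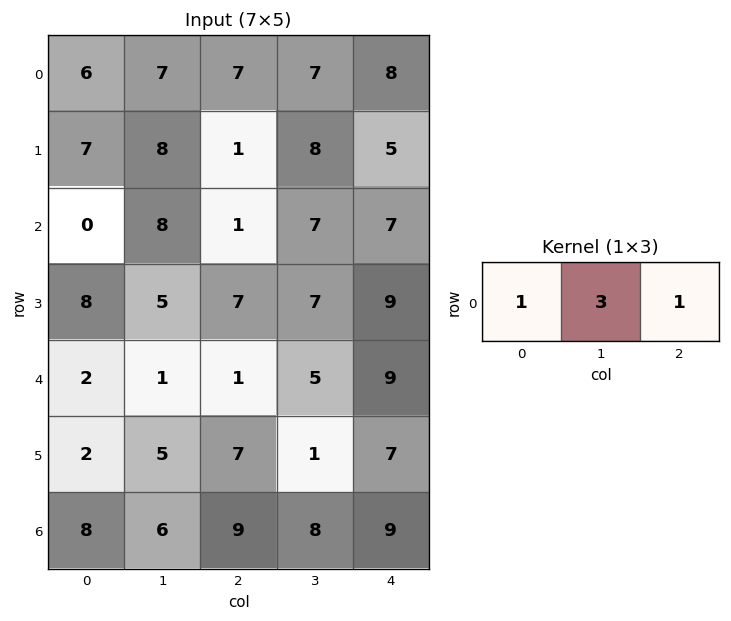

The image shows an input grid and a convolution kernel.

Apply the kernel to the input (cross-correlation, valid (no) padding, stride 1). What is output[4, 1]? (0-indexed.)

9

The receptive field on the input at this output position is [1 1 5]. Elementwise product with the kernel and sum: 1·1 + 1·3 + 5·1.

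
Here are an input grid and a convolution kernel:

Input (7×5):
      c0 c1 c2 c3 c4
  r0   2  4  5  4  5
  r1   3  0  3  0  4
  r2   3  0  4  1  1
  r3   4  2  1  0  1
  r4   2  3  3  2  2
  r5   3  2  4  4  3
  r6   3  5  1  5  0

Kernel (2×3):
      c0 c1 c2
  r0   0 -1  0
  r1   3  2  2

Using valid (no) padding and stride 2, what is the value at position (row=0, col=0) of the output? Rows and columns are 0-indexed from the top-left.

11

The receptive field on the input at this output position is [2 4 5 / 3 0 3]. Elementwise product with the kernel and sum: 4·-1 + 3·3 + 0·2 + 3·2.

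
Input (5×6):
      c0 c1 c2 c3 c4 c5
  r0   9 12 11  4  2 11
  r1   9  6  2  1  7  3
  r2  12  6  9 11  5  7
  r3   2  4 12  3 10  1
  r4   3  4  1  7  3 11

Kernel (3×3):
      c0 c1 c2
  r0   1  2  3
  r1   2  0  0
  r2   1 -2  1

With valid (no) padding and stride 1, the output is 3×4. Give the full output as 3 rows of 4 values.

Output[0,0]: The receptive field on the input at this output position is [9 12 11 / 9 6 2 / 12 6 9]. Elementwise product with the kernel and sum: 9·1 + 12·2 + 11·3 + 9·2 + 12·1 + 6·-2 + 9·1.
Output[0,1]: The receptive field on the input at this output position is [12 11 4 / 6 2 1 / 6 9 11]. Elementwise product with the kernel and sum: 12·1 + 11·2 + 4·3 + 6·2 + 6·1 + 9·-2 + 11·1.

93 57 21 51
57 8 59 30
51 74 60 60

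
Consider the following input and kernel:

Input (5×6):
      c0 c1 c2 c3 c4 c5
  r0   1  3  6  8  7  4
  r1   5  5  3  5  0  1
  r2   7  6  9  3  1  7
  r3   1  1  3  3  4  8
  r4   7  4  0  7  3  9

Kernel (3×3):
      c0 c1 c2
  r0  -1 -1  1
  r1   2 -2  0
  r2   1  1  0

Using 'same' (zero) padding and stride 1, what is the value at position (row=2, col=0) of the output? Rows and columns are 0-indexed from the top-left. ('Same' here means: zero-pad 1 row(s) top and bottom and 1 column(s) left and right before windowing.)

-13

The receptive field on the zero-padded input at this output position is [0 5 5 / 0 7 6 / 0 1 1]. Elementwise product with the kernel and sum: 0·-1 + 5·-1 + 5·1 + 0·2 + 7·-2 + 0·1 + 1·1.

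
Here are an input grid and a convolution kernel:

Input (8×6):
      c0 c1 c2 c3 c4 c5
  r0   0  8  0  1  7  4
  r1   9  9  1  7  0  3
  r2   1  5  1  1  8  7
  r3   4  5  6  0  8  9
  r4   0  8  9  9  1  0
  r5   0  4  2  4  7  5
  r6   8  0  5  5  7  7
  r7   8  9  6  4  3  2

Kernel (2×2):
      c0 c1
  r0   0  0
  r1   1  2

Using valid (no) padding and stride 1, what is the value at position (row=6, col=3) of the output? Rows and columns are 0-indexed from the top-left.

The receptive field on the input at this output position is [5 7 / 4 3]. Elementwise product with the kernel and sum: 4·1 + 3·2.

10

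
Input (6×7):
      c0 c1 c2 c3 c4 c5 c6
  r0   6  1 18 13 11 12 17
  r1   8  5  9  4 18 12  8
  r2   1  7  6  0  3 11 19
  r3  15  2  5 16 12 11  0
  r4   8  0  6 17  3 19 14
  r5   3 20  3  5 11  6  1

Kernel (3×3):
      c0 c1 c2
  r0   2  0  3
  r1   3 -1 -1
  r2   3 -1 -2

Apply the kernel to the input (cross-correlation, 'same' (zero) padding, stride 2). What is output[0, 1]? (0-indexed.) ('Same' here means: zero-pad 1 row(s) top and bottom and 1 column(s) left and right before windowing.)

-30

The receptive field on the zero-padded input at this output position is [0 0 0 / 1 18 13 / 5 9 4]. Elementwise product with the kernel and sum: 0·2 + 0·3 + 1·3 + 18·-1 + 13·-1 + 5·3 + 9·-1 + 4·-2.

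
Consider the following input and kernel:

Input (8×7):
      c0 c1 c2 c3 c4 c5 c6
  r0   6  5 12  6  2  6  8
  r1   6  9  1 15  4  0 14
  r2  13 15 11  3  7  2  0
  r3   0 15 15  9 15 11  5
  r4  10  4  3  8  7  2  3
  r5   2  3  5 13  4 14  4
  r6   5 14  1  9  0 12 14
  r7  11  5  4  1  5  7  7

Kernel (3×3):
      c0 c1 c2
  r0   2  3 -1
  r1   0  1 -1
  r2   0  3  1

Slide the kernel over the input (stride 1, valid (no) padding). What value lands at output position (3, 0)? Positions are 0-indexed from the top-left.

The receptive field on the input at this output position is [0 15 15 / 10 4 3 / 2 3 5]. Elementwise product with the kernel and sum: 0·2 + 15·3 + 15·-1 + 4·1 + 3·-1 + 3·3 + 5·1.

45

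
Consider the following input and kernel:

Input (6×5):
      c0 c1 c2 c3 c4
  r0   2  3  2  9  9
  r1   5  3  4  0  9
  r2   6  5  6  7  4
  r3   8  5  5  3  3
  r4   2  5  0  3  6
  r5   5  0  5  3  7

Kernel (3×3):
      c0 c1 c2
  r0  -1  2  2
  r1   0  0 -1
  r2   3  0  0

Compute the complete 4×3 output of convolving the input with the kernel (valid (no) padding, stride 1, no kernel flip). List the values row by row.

Output[0,0]: The receptive field on the input at this output position is [2 3 2 / 5 3 4 / 6 5 6]. Elementwise product with the kernel and sum: 2·-1 + 3·2 + 2·2 + 4·-1 + 6·3.

22 34 43
27 13 25
17 33 13
27 8 16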